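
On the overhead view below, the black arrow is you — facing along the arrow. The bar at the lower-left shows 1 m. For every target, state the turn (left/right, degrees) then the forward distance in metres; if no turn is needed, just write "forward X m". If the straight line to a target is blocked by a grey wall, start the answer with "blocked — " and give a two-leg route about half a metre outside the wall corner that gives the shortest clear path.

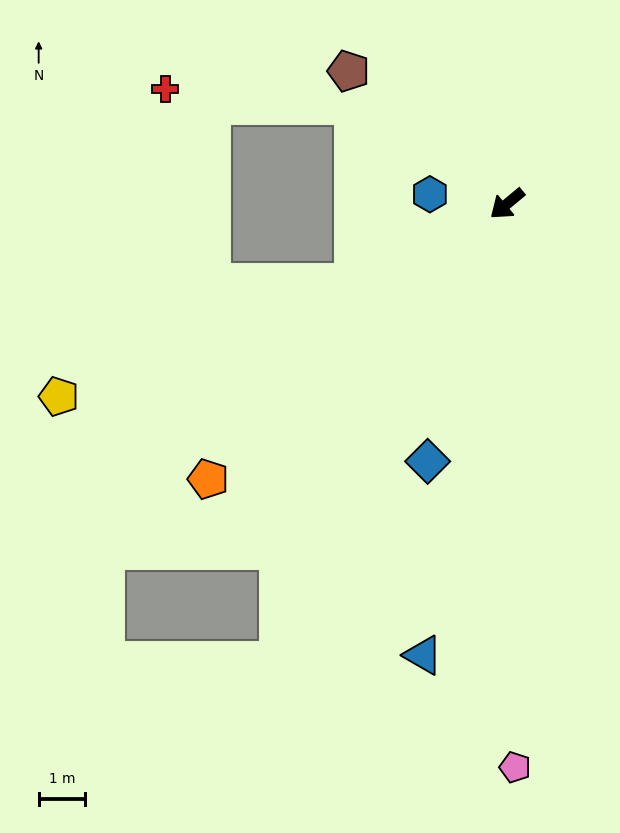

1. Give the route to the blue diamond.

turn left 33°, forward 5.8 m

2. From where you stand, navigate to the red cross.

blocked — turn right 73°, forward 3.9 m, then turn left 28°, forward 4.1 m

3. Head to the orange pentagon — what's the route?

turn left 3°, forward 8.8 m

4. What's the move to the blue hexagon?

turn right 47°, forward 1.7 m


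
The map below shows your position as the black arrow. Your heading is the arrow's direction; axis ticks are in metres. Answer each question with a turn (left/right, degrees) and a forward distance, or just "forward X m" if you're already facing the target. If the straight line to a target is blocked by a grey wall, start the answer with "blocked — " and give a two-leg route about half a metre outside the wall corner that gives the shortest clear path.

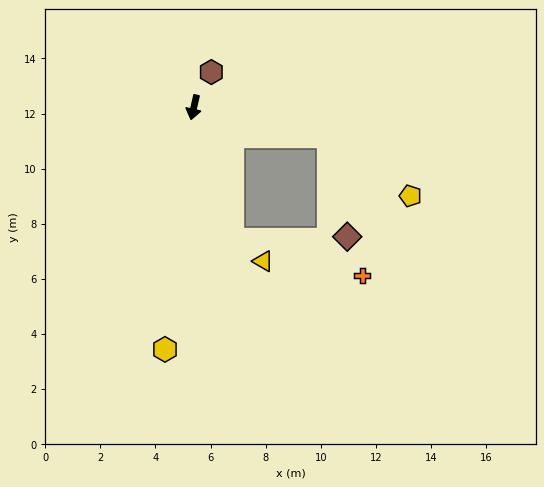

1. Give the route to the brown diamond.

blocked — turn left 91°, forward 5.0 m, then turn right 67°, forward 3.7 m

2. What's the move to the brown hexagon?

turn left 167°, forward 1.4 m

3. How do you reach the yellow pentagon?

blocked — turn left 91°, forward 5.0 m, then turn right 24°, forward 3.7 m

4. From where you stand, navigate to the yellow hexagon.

turn left 6°, forward 8.8 m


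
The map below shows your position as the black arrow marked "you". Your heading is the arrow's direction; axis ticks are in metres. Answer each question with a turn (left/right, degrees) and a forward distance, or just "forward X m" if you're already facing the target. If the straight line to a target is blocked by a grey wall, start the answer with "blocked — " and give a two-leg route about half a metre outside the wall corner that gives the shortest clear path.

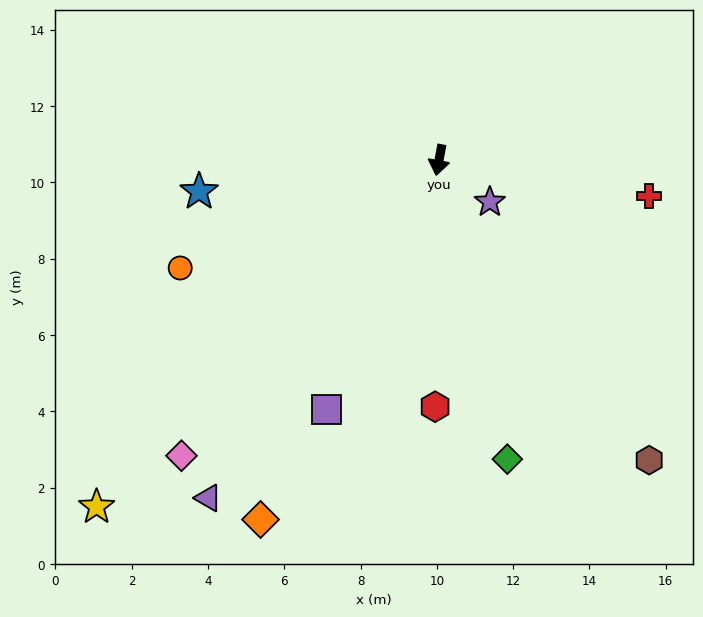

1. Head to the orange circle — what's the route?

turn right 57°, forward 7.3 m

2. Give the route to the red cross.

turn left 91°, forward 5.6 m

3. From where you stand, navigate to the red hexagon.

turn left 10°, forward 6.5 m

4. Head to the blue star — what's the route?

turn right 72°, forward 6.3 m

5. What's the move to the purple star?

turn left 61°, forward 1.7 m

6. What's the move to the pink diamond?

turn right 31°, forward 10.3 m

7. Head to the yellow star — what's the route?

turn right 34°, forward 12.8 m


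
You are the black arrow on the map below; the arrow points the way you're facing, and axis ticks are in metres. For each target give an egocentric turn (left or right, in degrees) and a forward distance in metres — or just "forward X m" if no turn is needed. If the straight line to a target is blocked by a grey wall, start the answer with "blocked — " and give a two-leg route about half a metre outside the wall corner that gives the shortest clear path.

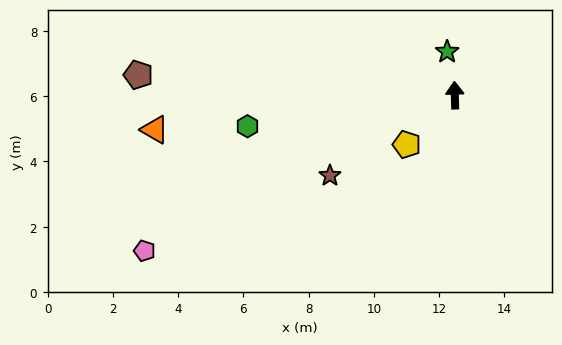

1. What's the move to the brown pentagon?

turn left 85°, forward 9.7 m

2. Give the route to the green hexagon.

turn left 97°, forward 6.4 m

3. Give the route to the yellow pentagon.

turn left 134°, forward 2.1 m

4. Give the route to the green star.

turn left 8°, forward 1.4 m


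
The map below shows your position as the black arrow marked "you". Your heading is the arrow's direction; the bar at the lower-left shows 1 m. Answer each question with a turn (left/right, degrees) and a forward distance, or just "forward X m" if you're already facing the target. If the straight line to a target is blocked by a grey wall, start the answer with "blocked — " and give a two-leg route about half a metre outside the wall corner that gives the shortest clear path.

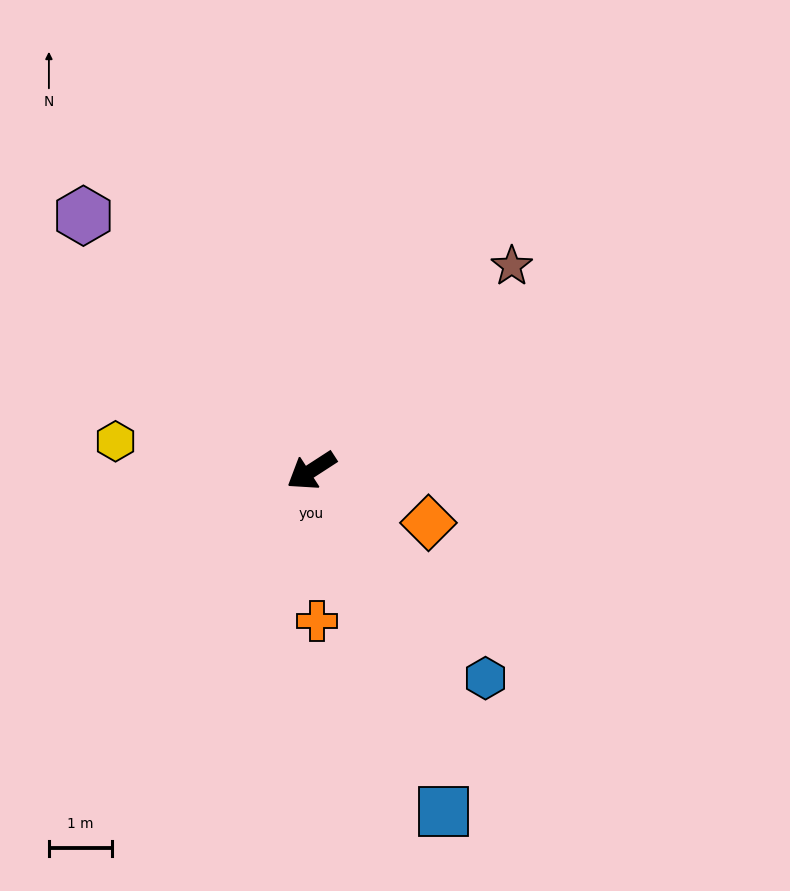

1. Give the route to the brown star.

turn right 167°, forward 4.5 m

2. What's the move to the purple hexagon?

turn right 81°, forward 5.4 m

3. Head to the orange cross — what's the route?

turn left 59°, forward 2.4 m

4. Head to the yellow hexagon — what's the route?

turn right 41°, forward 3.1 m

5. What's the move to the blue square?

turn left 78°, forward 5.8 m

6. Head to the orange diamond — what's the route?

turn left 123°, forward 2.0 m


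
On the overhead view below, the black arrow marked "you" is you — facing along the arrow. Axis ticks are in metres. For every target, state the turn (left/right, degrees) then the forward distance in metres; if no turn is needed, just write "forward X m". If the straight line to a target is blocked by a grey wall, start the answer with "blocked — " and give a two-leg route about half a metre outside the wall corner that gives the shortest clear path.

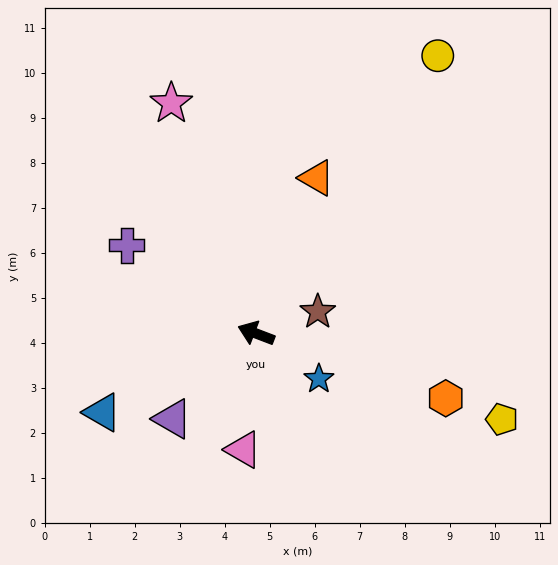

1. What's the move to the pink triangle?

turn left 105°, forward 2.6 m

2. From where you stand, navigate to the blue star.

turn left 165°, forward 1.7 m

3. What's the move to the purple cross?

turn right 13°, forward 3.5 m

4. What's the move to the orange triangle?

turn right 90°, forward 3.7 m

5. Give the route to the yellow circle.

turn right 102°, forward 7.4 m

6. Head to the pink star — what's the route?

turn right 49°, forward 5.5 m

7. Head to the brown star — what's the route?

turn right 140°, forward 1.5 m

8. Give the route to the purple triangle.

turn left 67°, forward 2.7 m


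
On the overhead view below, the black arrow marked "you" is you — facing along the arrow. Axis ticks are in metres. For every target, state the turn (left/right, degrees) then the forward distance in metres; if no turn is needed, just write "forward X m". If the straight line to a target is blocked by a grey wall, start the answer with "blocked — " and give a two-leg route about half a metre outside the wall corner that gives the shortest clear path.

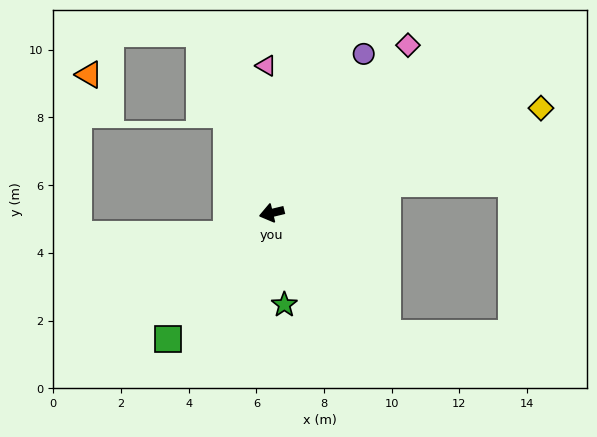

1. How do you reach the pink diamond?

turn right 143°, forward 6.4 m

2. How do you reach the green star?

turn left 84°, forward 2.7 m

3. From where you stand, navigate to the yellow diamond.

turn right 172°, forward 8.5 m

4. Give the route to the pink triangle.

turn right 101°, forward 4.4 m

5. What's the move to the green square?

turn left 37°, forward 4.8 m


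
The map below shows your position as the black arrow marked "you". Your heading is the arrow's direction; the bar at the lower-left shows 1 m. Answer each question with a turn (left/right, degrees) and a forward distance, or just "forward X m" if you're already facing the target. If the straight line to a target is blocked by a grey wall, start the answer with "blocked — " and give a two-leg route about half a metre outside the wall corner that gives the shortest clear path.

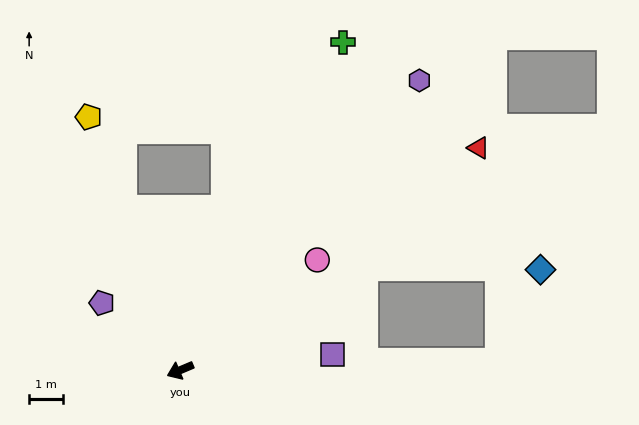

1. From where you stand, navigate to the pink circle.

turn right 164°, forward 5.3 m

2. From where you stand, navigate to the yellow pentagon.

turn right 93°, forward 8.0 m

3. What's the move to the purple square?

turn left 163°, forward 4.6 m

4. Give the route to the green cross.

turn right 139°, forward 10.9 m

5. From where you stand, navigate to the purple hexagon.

turn right 152°, forward 11.2 m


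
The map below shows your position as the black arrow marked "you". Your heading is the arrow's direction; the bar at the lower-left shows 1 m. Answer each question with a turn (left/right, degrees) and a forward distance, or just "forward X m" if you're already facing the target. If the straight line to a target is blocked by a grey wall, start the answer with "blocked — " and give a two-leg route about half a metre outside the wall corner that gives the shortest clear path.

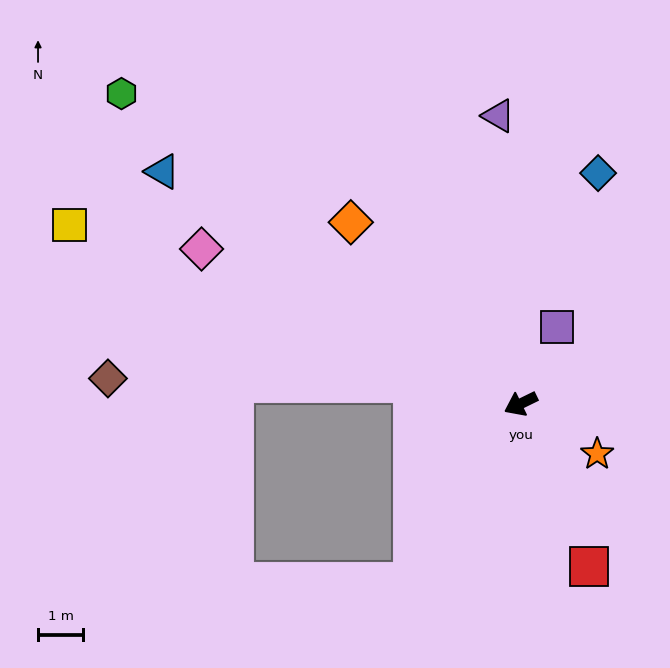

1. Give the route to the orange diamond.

turn right 73°, forward 5.5 m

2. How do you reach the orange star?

turn left 121°, forward 2.0 m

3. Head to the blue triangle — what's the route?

turn right 59°, forward 9.4 m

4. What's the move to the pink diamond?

turn right 52°, forward 7.8 m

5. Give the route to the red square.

turn left 87°, forward 3.9 m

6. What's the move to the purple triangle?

turn right 112°, forward 6.4 m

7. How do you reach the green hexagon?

turn right 64°, forward 11.1 m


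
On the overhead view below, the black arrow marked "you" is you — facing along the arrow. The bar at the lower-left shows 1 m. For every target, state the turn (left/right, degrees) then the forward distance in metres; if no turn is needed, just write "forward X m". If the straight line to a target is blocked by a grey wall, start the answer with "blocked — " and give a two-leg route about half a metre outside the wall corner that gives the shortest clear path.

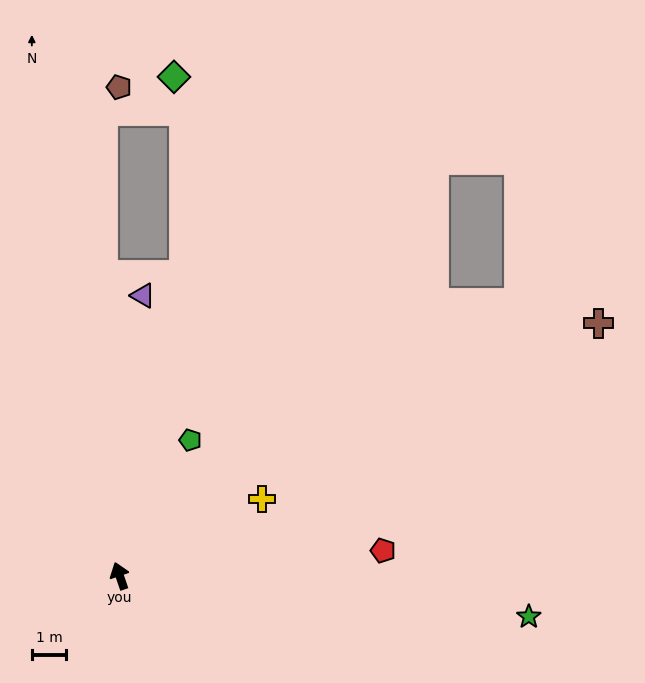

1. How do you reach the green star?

turn right 115°, forward 11.9 m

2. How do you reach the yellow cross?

turn right 80°, forward 4.7 m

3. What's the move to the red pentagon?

turn right 103°, forward 7.7 m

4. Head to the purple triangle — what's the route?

turn right 24°, forward 8.1 m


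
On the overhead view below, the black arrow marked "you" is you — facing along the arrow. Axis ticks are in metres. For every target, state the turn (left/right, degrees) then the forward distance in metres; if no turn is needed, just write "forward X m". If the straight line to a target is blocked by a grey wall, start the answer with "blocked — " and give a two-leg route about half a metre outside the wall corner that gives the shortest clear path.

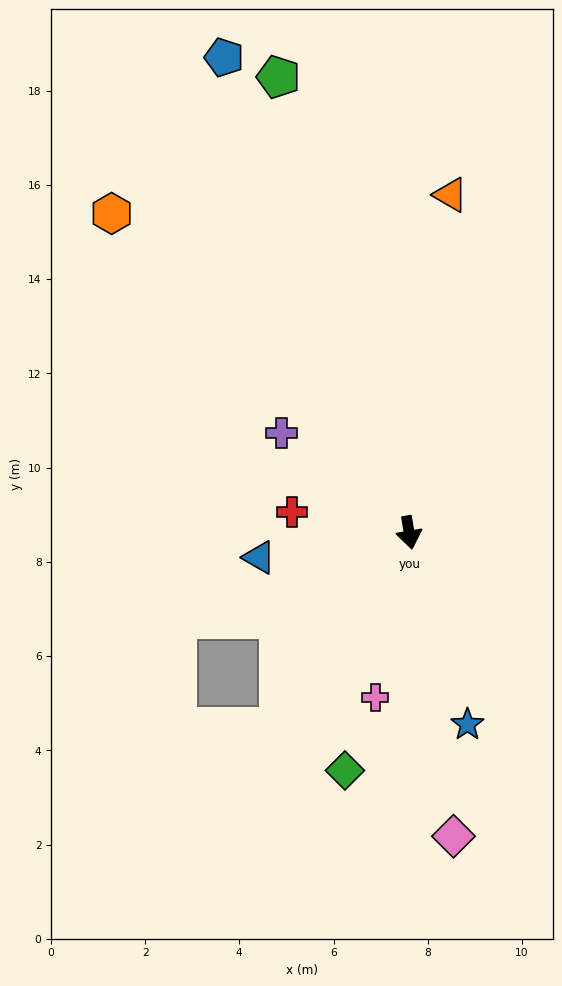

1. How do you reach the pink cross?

turn right 21°, forward 3.6 m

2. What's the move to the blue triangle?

turn right 90°, forward 3.2 m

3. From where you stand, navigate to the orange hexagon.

turn right 147°, forward 9.3 m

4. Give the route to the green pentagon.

turn right 174°, forward 10.1 m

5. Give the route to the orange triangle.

turn left 163°, forward 7.2 m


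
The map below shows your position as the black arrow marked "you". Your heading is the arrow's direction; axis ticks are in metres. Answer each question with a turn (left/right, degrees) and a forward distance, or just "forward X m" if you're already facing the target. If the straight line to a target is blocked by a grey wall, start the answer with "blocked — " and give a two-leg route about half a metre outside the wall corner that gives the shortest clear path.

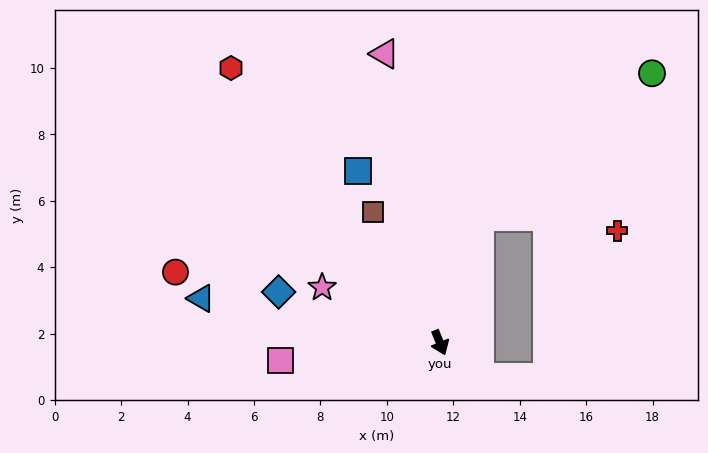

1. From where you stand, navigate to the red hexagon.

turn right 165°, forward 10.4 m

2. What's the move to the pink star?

turn right 137°, forward 3.9 m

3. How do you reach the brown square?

turn right 175°, forward 4.4 m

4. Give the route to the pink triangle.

turn left 169°, forward 8.9 m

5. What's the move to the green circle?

blocked — turn left 140°, forward 4.0 m, then turn right 32°, forward 6.8 m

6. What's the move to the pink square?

turn right 106°, forward 4.8 m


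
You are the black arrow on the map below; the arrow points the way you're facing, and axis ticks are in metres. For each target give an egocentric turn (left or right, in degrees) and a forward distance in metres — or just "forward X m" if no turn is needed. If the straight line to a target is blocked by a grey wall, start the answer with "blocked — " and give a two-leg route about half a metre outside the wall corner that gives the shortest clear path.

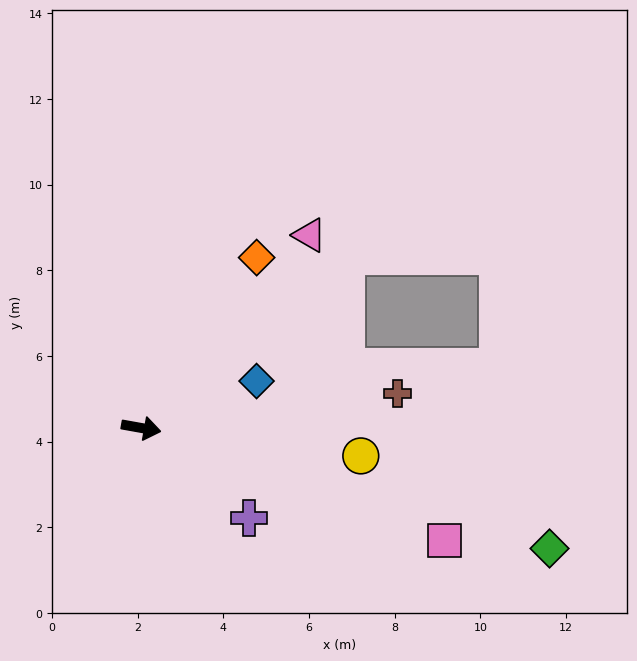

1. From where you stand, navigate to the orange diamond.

turn left 66°, forward 4.8 m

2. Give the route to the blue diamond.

turn left 32°, forward 2.9 m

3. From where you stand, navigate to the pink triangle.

turn left 59°, forward 6.0 m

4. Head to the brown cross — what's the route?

turn left 18°, forward 6.0 m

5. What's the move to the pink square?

turn right 10°, forward 7.5 m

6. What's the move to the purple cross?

turn right 30°, forward 3.3 m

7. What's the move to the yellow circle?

turn left 3°, forward 5.2 m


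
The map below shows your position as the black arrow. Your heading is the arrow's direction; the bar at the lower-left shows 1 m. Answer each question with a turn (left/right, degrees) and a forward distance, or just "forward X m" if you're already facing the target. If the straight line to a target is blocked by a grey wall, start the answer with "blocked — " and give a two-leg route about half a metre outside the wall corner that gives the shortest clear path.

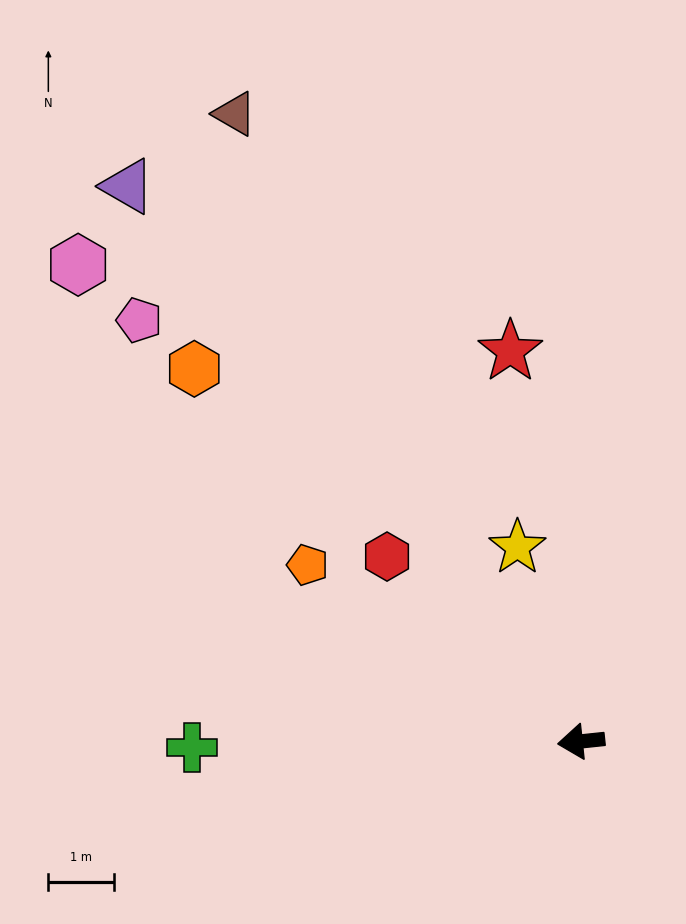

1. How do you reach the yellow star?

turn right 78°, forward 3.1 m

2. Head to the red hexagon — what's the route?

turn right 50°, forward 4.1 m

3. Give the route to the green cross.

turn right 5°, forward 6.0 m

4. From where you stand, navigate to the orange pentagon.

turn right 39°, forward 5.0 m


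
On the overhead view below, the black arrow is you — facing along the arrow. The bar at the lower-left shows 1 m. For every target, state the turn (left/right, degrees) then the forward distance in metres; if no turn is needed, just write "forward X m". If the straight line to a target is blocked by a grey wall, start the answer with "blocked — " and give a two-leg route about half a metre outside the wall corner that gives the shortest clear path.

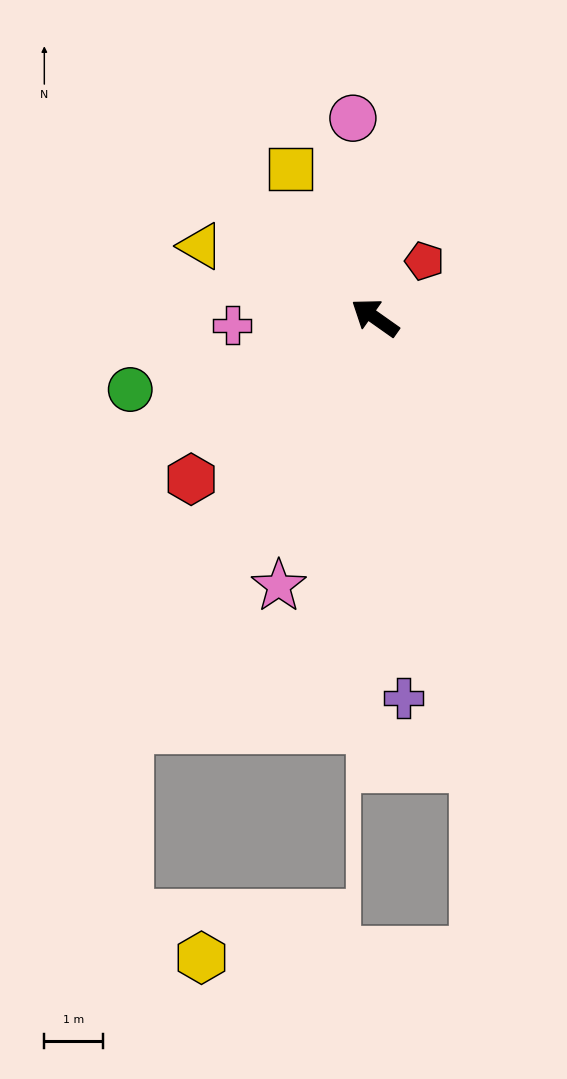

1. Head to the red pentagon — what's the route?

turn right 96°, forward 1.3 m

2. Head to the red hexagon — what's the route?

turn left 77°, forward 4.1 m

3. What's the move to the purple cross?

turn left 129°, forward 6.4 m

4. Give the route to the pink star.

turn left 105°, forward 4.8 m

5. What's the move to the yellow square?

turn right 25°, forward 2.9 m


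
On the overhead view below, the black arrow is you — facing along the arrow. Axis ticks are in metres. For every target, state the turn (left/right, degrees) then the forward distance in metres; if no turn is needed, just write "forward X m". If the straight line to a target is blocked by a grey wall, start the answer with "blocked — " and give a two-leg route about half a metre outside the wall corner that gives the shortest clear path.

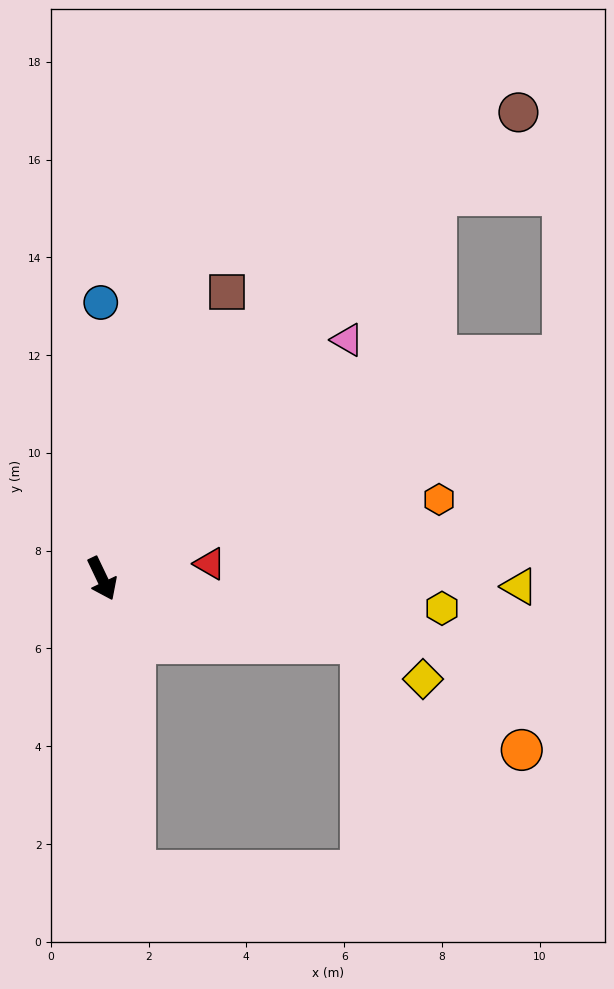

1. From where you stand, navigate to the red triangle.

turn left 72°, forward 2.2 m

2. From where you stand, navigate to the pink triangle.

turn left 109°, forward 7.0 m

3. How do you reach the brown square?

turn left 131°, forward 6.4 m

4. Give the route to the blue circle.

turn left 155°, forward 5.6 m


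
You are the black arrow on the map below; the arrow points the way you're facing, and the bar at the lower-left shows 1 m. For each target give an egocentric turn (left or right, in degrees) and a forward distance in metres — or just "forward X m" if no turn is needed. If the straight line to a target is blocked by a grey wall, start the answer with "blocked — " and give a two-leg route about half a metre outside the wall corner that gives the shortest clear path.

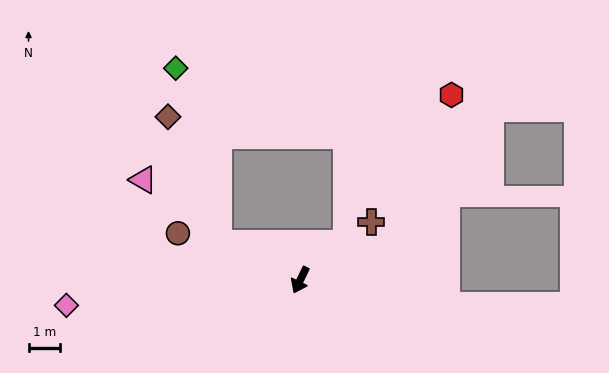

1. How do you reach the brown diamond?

blocked — turn right 89°, forward 2.8 m, then turn right 43°, forward 4.3 m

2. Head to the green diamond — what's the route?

blocked — turn right 89°, forward 2.8 m, then turn right 51°, forward 5.7 m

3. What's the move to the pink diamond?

turn right 58°, forward 7.5 m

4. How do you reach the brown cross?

turn left 155°, forward 2.9 m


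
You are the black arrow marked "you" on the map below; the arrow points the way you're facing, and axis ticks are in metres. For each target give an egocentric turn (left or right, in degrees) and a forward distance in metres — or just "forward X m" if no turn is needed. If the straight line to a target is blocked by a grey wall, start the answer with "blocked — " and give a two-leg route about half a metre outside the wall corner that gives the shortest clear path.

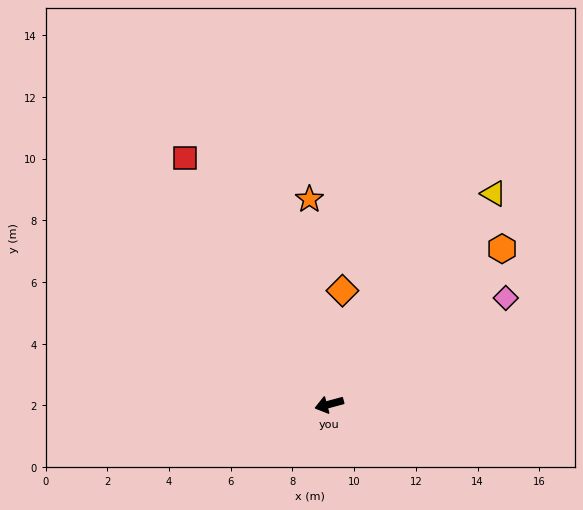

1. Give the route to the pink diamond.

turn right 164°, forward 6.7 m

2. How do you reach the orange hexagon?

turn right 153°, forward 7.5 m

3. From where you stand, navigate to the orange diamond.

turn right 112°, forward 3.7 m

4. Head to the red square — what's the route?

turn right 75°, forward 9.3 m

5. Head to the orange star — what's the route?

turn right 100°, forward 6.7 m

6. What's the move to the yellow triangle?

turn right 143°, forward 8.7 m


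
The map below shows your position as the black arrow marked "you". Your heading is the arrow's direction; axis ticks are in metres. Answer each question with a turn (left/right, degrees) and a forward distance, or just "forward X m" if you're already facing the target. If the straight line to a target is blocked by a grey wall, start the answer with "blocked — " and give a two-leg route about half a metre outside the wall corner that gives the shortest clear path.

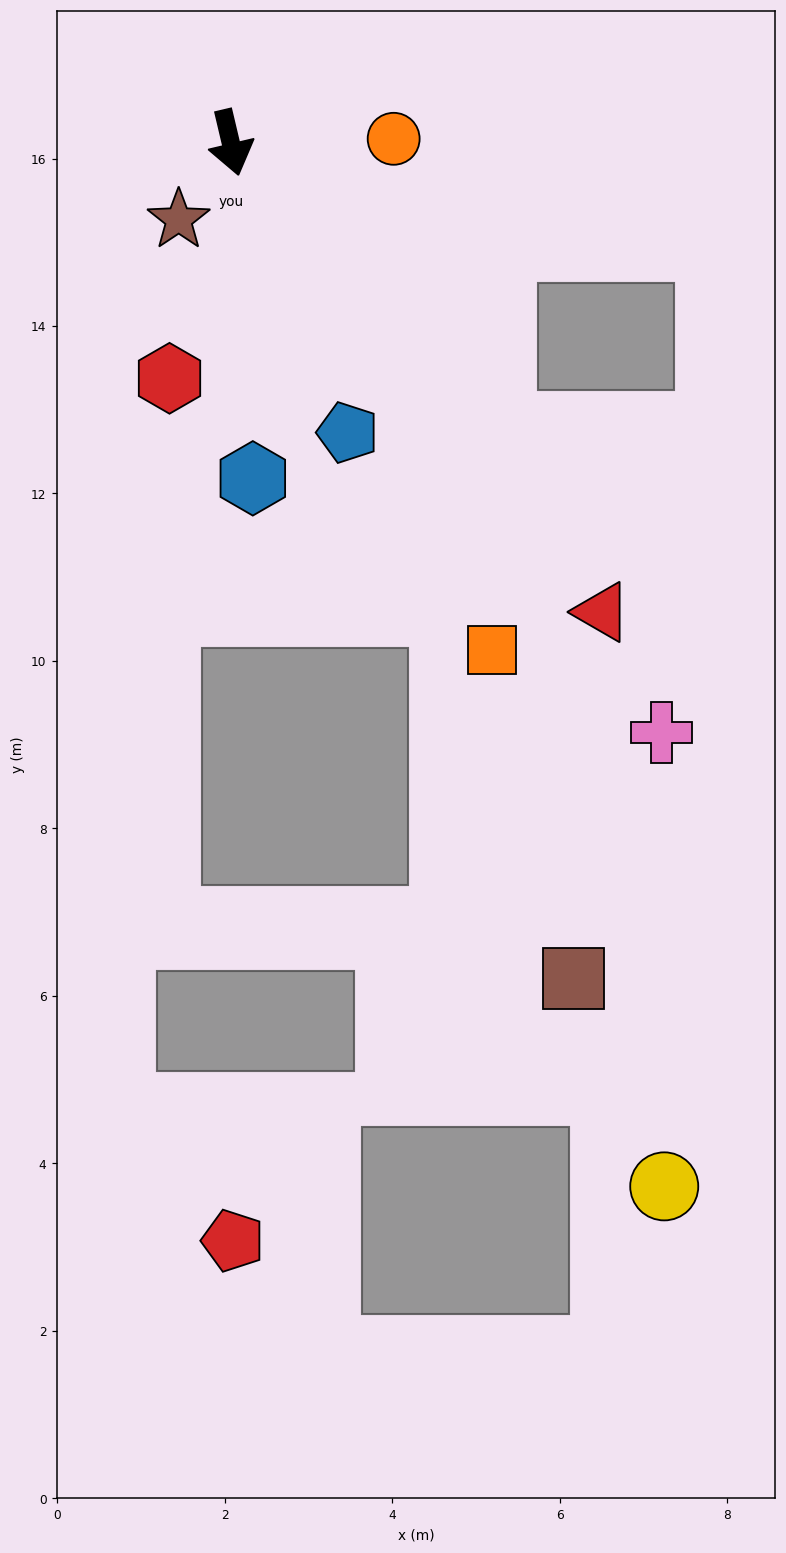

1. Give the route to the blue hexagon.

turn right 10°, forward 4.0 m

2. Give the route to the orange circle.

turn left 78°, forward 1.9 m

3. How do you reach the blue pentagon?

turn left 9°, forward 3.7 m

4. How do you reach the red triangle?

turn left 25°, forward 7.1 m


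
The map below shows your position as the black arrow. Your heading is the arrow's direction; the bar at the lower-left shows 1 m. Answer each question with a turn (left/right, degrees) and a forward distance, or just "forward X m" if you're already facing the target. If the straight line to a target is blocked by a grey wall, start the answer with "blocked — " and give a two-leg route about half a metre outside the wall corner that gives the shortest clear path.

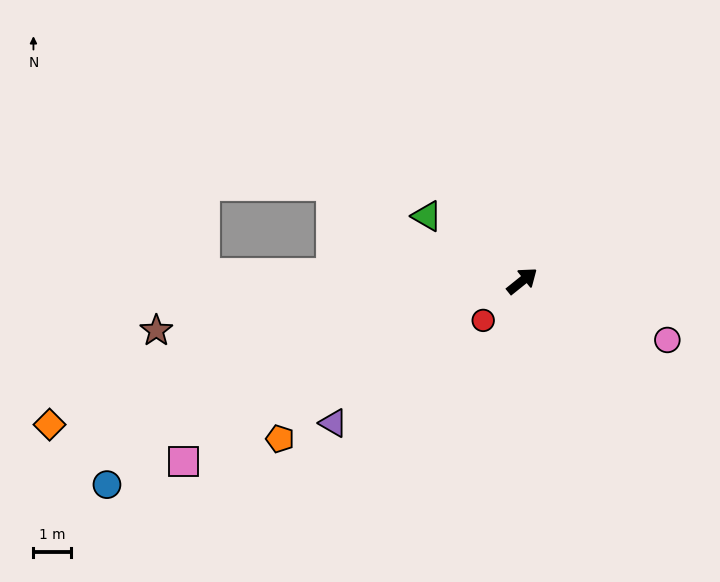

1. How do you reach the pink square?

turn left 169°, forward 10.3 m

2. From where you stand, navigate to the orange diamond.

turn left 158°, forward 13.2 m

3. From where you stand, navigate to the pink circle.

turn right 61°, forward 4.2 m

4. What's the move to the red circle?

turn right 173°, forward 1.5 m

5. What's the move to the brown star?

turn left 149°, forward 9.9 m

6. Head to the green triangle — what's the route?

turn left 107°, forward 3.1 m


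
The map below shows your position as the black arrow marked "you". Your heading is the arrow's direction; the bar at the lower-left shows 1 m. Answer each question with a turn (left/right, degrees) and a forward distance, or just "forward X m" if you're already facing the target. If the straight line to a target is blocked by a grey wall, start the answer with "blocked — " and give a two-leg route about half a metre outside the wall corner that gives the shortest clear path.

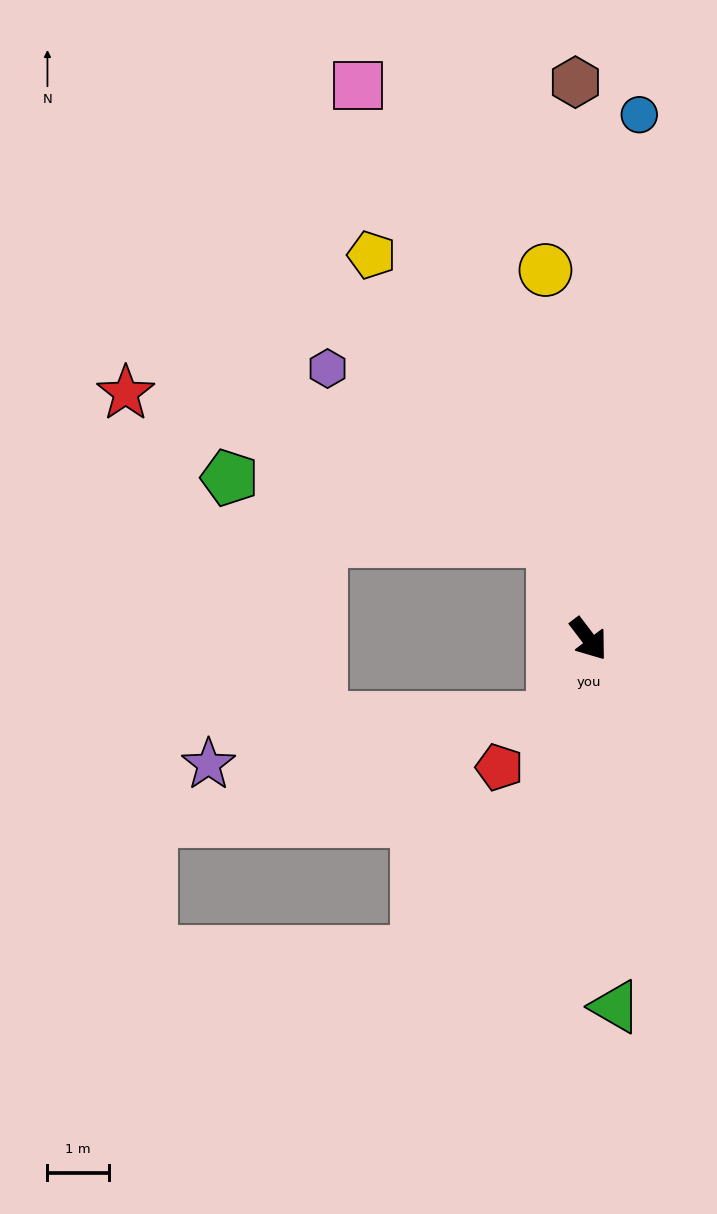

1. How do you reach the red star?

blocked — turn left 163°, forward 1.7 m, then turn left 51°, forward 7.4 m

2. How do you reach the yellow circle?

turn left 149°, forward 6.1 m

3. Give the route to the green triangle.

turn right 33°, forward 6.0 m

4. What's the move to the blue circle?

turn left 137°, forward 8.6 m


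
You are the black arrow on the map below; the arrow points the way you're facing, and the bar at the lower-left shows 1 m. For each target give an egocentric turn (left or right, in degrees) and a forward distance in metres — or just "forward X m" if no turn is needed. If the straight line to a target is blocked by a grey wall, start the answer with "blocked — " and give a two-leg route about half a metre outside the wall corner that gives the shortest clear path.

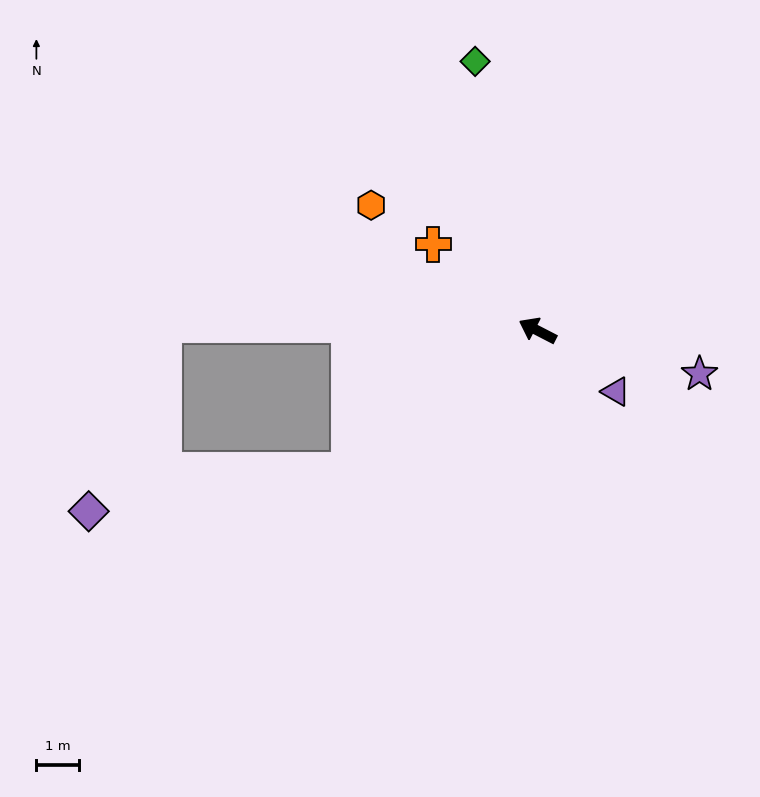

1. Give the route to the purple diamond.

blocked — turn left 64°, forward 5.5 m, then turn right 28°, forward 6.1 m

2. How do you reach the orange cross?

turn right 12°, forward 3.2 m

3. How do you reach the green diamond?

turn right 50°, forward 6.4 m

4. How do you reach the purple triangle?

turn left 169°, forward 2.3 m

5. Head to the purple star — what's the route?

turn right 168°, forward 3.9 m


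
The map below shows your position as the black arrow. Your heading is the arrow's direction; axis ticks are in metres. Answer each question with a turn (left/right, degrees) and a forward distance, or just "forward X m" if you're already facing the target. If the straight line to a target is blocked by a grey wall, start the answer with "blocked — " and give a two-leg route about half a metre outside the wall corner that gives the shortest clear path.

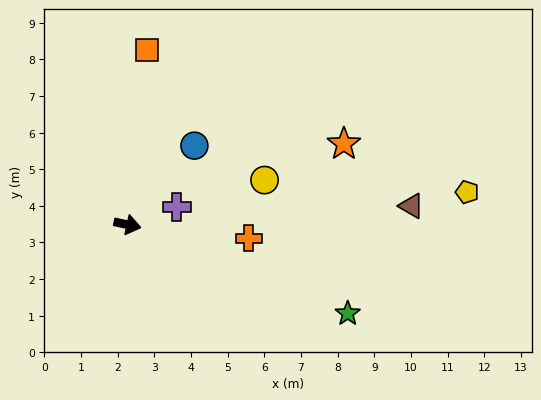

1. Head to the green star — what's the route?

turn right 10°, forward 6.5 m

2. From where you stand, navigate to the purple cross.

turn left 32°, forward 1.4 m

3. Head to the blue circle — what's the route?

turn left 62°, forward 2.8 m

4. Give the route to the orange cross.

turn left 6°, forward 3.3 m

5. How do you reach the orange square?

turn left 96°, forward 4.8 m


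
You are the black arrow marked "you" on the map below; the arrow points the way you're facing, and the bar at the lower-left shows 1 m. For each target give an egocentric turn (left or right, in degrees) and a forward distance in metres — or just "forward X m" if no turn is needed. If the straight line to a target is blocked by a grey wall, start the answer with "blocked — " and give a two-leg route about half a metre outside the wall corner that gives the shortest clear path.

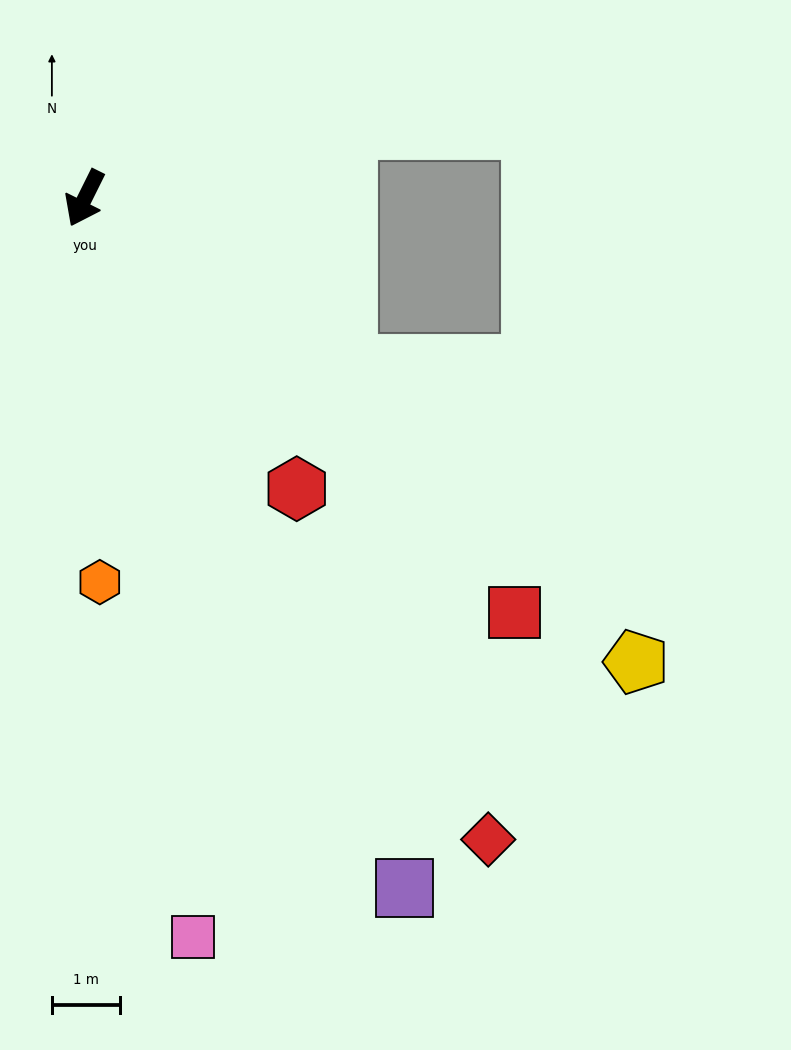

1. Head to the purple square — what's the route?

turn left 51°, forward 11.1 m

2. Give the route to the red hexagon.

turn left 63°, forward 5.3 m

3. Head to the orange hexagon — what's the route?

turn left 29°, forward 5.6 m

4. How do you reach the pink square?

turn left 35°, forward 10.9 m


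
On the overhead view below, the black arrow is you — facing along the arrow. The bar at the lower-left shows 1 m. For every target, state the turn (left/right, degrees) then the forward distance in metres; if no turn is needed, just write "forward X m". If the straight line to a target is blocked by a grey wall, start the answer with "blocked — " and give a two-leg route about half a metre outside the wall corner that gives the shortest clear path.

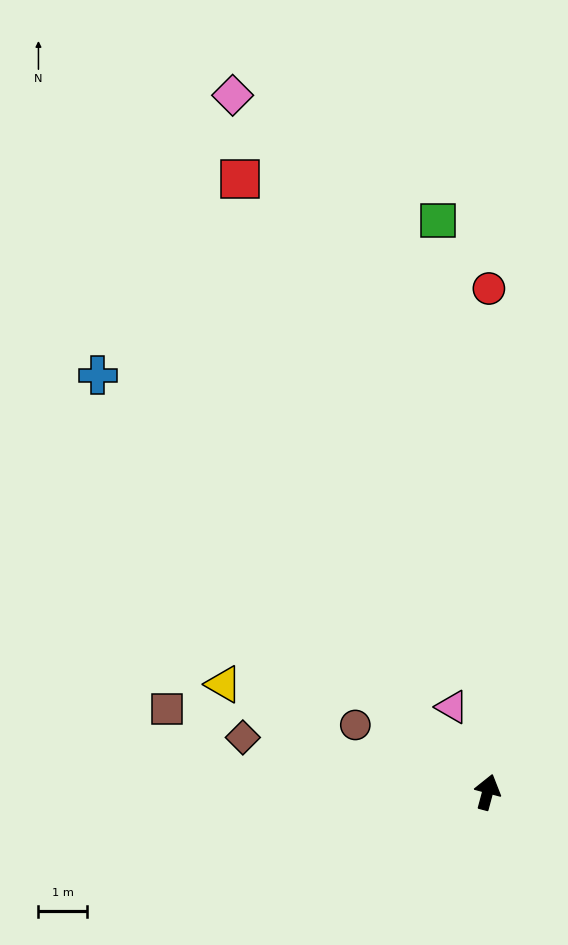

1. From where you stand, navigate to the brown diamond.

turn left 92°, forward 5.1 m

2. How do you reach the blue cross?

turn left 58°, forward 11.7 m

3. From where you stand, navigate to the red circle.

turn left 15°, forward 10.3 m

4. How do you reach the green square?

turn left 20°, forward 11.7 m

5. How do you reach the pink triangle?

turn left 38°, forward 1.9 m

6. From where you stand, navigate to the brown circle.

turn left 78°, forward 3.0 m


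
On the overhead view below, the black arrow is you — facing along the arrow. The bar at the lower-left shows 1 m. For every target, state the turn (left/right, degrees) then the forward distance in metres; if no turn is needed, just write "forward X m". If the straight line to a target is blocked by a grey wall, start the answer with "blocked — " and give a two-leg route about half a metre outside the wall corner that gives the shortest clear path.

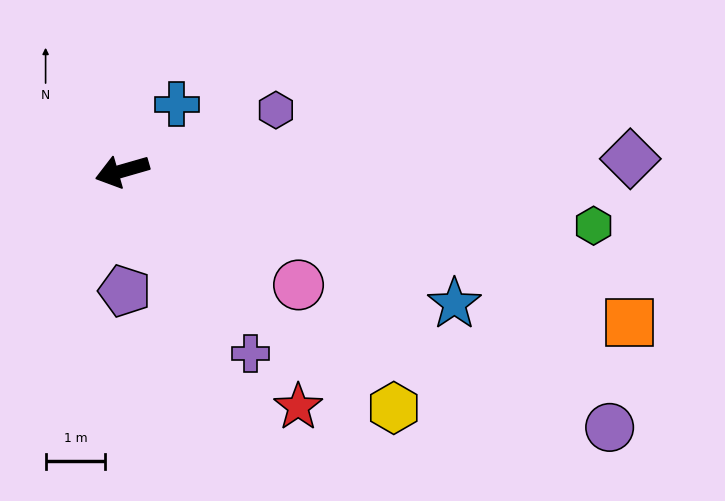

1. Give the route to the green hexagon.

turn left 157°, forward 8.0 m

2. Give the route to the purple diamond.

turn left 165°, forward 8.5 m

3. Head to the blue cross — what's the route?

turn right 145°, forward 1.4 m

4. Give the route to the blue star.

turn left 142°, forward 6.0 m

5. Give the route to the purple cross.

turn left 109°, forward 3.7 m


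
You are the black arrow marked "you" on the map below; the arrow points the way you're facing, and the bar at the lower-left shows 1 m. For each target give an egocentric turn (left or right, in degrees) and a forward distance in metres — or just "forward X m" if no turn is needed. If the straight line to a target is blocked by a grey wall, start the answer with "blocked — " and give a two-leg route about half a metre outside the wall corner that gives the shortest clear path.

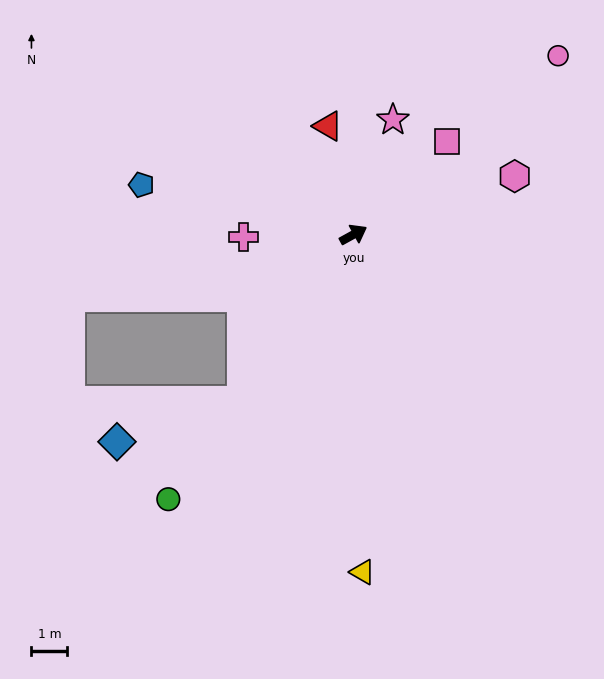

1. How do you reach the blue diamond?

blocked — turn right 153°, forward 5.5 m, then turn right 38°, forward 3.7 m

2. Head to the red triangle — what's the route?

turn left 74°, forward 3.1 m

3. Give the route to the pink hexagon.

turn right 9°, forward 4.8 m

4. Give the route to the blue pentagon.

turn left 138°, forward 6.0 m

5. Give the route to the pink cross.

turn left 152°, forward 3.0 m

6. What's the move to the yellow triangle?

turn right 117°, forward 9.4 m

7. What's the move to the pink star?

turn left 42°, forward 3.4 m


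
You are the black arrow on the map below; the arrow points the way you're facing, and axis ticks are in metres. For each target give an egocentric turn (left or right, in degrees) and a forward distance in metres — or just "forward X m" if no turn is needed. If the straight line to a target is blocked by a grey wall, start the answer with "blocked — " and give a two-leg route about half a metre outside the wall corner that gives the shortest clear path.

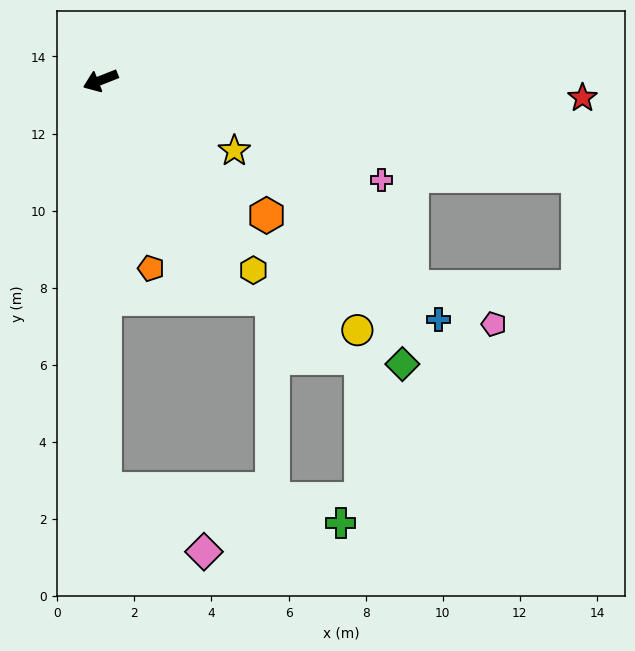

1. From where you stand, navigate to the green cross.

blocked — turn left 69°, forward 10.6 m, then turn left 81°, forward 6.2 m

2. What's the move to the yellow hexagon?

turn left 107°, forward 6.3 m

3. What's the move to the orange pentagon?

turn left 84°, forward 5.0 m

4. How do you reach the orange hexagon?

turn left 119°, forward 5.5 m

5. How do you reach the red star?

turn left 156°, forward 12.5 m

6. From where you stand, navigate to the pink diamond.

blocked — turn left 69°, forward 10.6 m, then turn left 56°, forward 3.0 m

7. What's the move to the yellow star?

turn left 131°, forward 3.9 m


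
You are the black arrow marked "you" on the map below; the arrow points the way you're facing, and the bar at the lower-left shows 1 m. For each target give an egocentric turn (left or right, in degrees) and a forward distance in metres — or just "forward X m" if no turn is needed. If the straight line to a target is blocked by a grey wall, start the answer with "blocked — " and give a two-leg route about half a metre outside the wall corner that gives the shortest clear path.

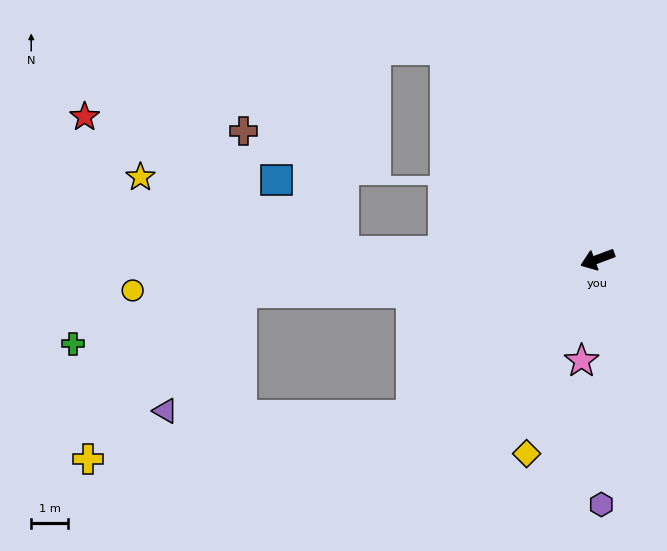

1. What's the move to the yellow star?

blocked — turn right 22°, forward 6.9 m, then turn right 19°, forward 5.9 m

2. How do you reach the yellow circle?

turn right 17°, forward 12.6 m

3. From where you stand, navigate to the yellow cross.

blocked — turn left 20°, forward 6.6 m, then turn right 33°, forward 8.9 m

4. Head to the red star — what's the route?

blocked — turn right 22°, forward 6.9 m, then turn right 26°, forward 7.9 m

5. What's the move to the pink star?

turn left 61°, forward 2.8 m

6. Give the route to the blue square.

blocked — turn right 22°, forward 6.9 m, then turn right 45°, forward 2.7 m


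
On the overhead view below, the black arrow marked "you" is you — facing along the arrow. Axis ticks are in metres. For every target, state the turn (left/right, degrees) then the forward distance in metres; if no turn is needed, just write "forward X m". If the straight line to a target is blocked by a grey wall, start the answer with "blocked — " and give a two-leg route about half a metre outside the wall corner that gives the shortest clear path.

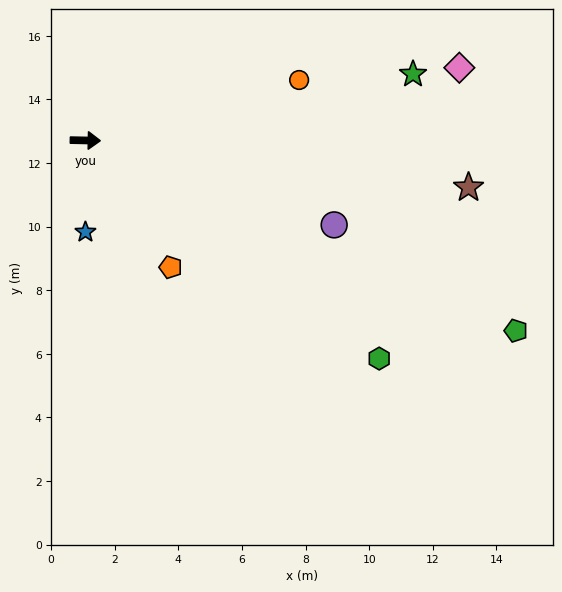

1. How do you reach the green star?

turn left 13°, forward 10.5 m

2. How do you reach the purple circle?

turn right 18°, forward 8.3 m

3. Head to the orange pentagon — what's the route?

turn right 55°, forward 4.8 m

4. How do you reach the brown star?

turn right 6°, forward 12.1 m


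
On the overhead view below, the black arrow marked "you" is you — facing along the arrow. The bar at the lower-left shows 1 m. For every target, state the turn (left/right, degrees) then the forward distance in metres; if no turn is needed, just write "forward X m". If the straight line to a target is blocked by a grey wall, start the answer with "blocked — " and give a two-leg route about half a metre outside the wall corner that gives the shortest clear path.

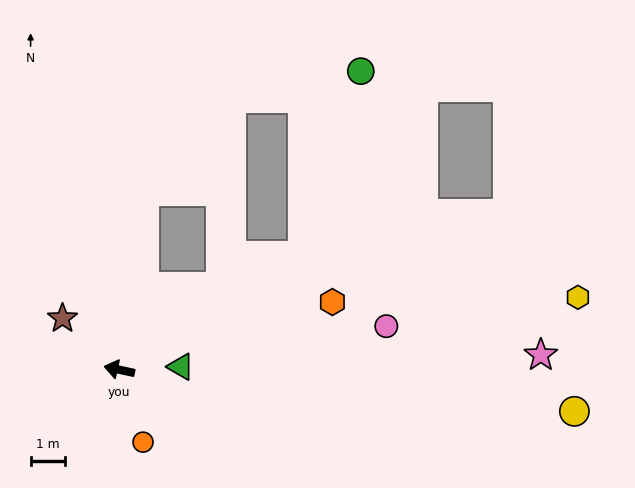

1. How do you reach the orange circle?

turn left 120°, forward 2.2 m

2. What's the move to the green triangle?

turn right 165°, forward 1.8 m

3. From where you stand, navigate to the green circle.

blocked — turn right 136°, forward 6.2 m, then turn left 41°, forward 5.6 m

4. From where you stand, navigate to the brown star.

turn right 30°, forward 2.2 m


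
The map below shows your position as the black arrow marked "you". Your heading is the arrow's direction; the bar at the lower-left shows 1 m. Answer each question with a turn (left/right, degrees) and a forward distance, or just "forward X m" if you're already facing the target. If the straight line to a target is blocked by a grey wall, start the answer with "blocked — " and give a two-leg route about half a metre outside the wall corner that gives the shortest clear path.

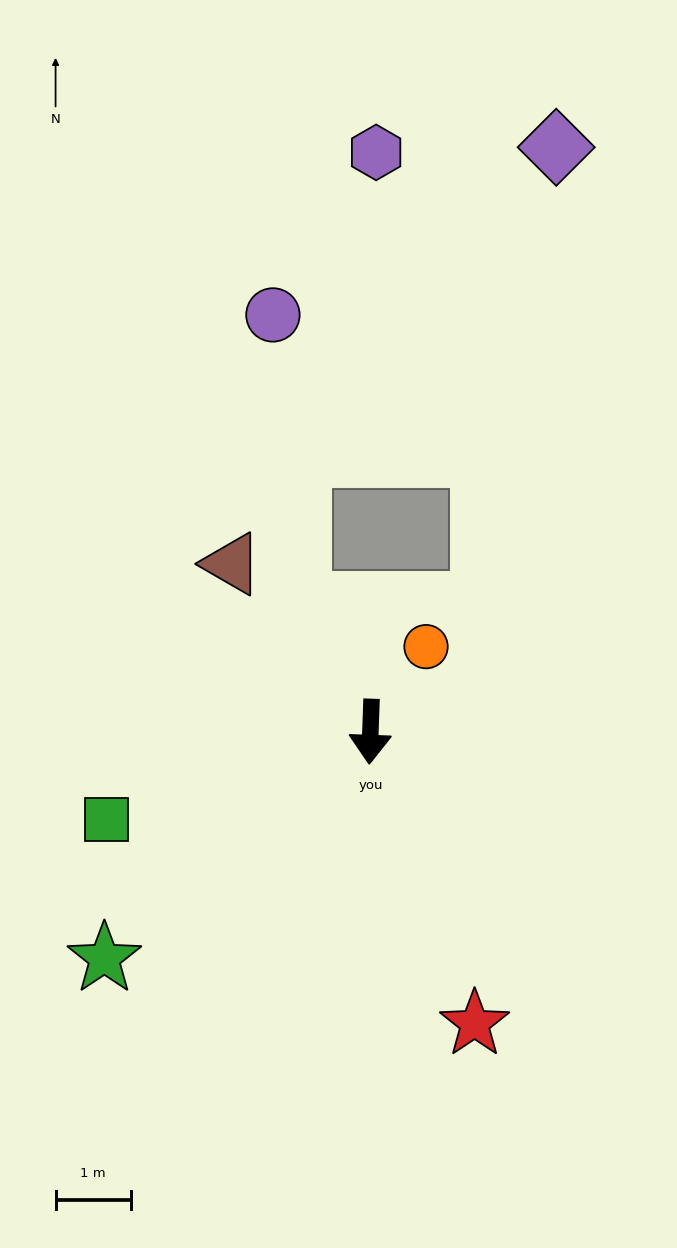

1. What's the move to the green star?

turn right 48°, forward 4.7 m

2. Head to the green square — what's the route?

turn right 70°, forward 3.7 m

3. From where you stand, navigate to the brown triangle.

turn right 138°, forward 2.9 m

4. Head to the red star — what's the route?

turn left 22°, forward 4.1 m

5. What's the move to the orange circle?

turn left 149°, forward 1.4 m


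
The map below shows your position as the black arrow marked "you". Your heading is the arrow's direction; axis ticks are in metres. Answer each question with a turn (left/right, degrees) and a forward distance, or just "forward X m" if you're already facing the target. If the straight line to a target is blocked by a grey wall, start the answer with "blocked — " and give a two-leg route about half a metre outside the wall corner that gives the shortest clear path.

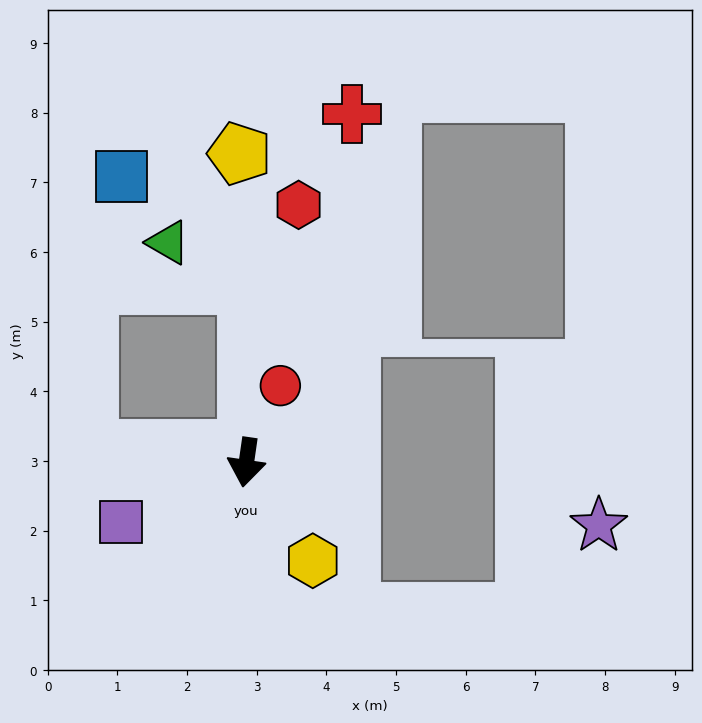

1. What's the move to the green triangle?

blocked — turn right 172°, forward 2.5 m, then turn left 62°, forward 1.3 m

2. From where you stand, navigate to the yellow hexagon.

turn left 42°, forward 1.7 m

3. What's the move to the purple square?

turn right 56°, forward 2.0 m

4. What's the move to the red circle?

turn left 164°, forward 1.2 m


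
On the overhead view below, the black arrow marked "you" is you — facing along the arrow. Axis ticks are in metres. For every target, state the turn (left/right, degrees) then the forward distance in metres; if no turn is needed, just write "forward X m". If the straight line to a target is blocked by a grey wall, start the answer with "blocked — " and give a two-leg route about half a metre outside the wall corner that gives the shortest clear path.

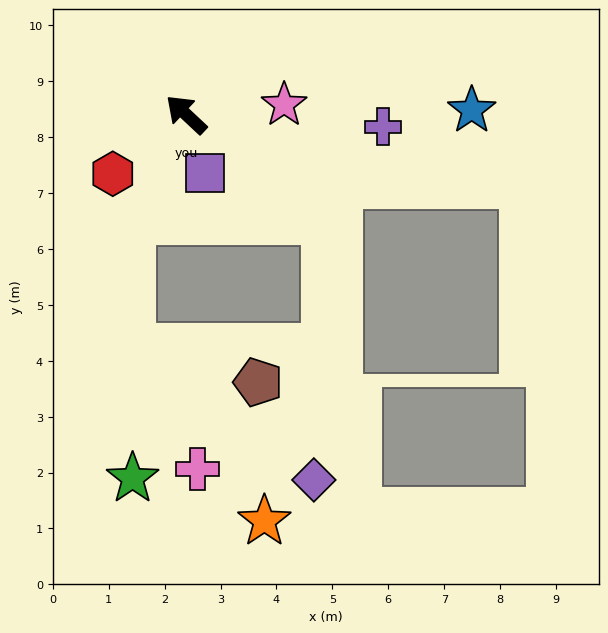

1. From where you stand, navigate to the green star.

blocked — turn left 106°, forward 2.1 m, then turn left 27°, forward 4.6 m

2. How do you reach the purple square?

turn left 151°, forward 1.1 m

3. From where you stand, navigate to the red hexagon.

turn left 82°, forward 1.7 m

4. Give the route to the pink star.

turn right 131°, forward 1.8 m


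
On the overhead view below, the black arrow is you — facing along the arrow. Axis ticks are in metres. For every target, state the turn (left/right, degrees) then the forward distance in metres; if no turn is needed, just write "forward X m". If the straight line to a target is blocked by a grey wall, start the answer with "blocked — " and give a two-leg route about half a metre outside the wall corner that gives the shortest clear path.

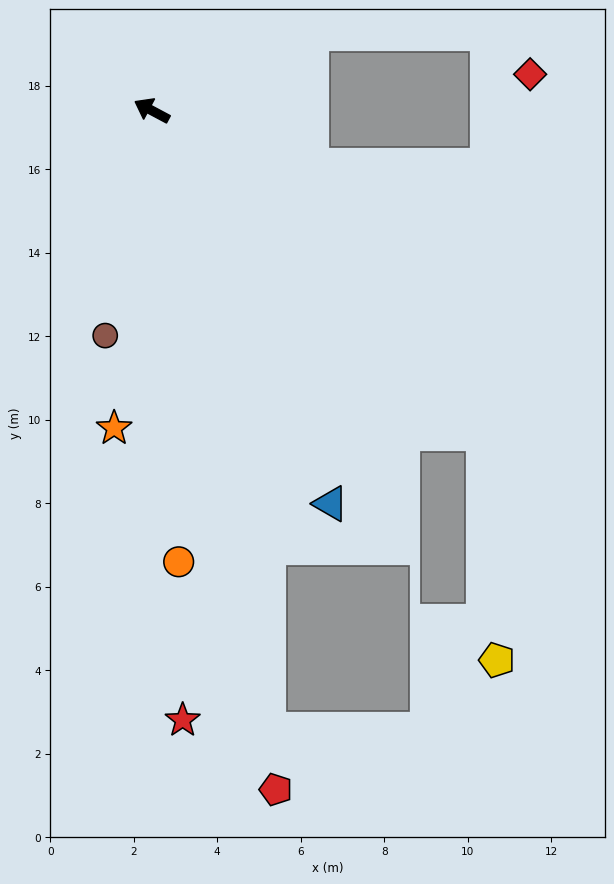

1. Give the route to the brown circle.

turn left 106°, forward 5.5 m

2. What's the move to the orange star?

turn left 111°, forward 7.7 m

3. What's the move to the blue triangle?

turn left 143°, forward 10.3 m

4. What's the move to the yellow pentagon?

blocked — turn left 164°, forward 11.1 m, then turn right 43°, forward 5.4 m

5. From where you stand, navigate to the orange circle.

turn left 121°, forward 10.8 m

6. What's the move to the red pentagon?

turn left 128°, forward 16.5 m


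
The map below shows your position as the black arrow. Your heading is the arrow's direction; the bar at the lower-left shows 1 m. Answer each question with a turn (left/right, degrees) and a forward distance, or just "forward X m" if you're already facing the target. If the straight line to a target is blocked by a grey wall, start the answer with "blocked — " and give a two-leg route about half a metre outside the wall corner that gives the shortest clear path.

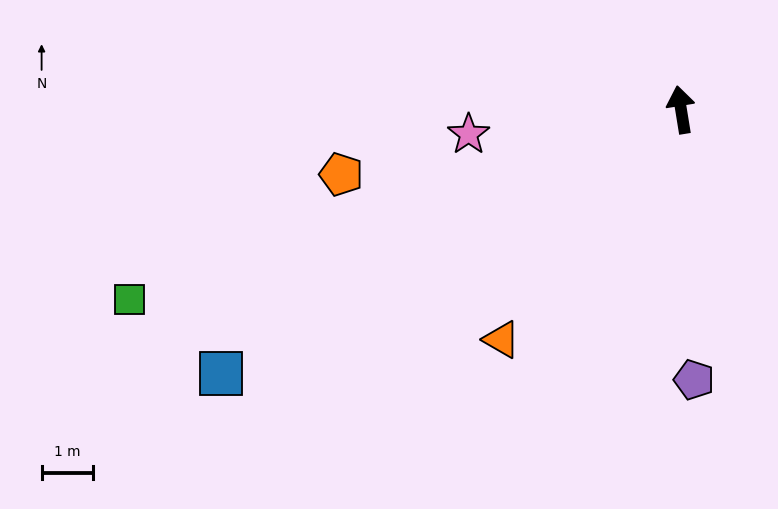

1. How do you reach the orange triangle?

turn left 133°, forward 5.7 m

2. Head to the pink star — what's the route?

turn left 87°, forward 4.2 m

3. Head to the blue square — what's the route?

turn left 111°, forward 10.4 m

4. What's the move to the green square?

turn left 100°, forward 11.4 m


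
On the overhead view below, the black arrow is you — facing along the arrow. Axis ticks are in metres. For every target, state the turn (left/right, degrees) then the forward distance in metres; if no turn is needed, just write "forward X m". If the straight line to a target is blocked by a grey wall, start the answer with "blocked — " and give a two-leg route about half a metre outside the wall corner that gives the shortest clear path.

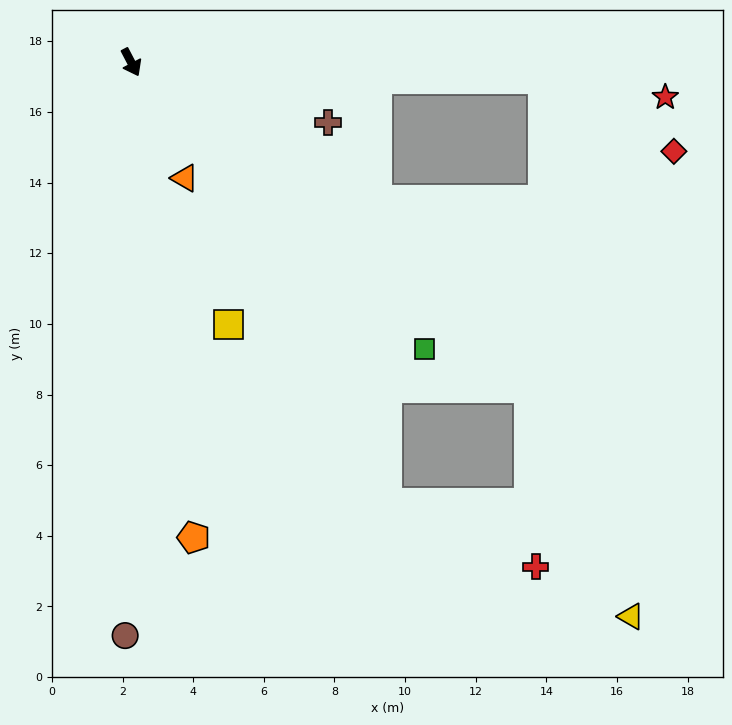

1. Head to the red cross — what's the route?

blocked — turn left 23°, forward 14.6 m, then turn right 48°, forward 5.1 m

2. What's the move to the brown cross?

turn left 45°, forward 5.8 m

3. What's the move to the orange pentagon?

turn right 20°, forward 13.6 m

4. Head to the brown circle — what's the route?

turn right 28°, forward 16.2 m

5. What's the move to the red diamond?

blocked — turn left 60°, forward 11.7 m, then turn right 26°, forward 4.2 m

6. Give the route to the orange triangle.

turn right 3°, forward 3.6 m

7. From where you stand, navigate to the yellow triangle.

blocked — turn left 23°, forward 14.6 m, then turn right 27°, forward 7.1 m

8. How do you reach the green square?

turn left 18°, forward 11.6 m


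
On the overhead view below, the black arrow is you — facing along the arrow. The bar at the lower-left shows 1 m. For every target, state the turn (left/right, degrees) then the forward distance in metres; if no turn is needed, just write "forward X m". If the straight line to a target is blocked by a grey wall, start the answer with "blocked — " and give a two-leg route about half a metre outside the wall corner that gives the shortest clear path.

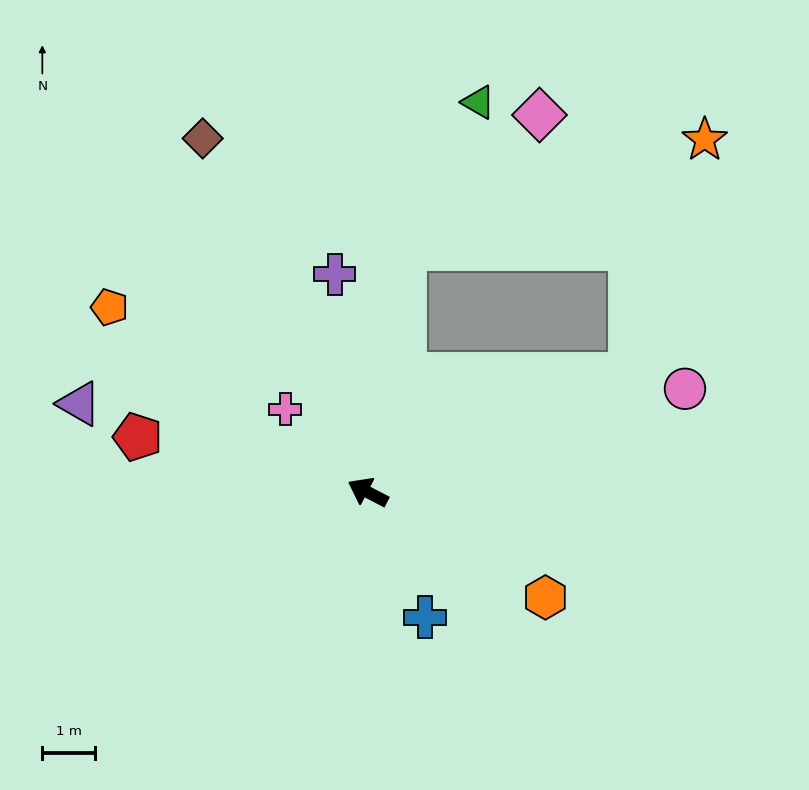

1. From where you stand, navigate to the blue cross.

turn left 142°, forward 2.6 m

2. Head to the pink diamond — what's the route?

blocked — turn right 71°, forward 4.7 m, then turn right 37°, forward 3.6 m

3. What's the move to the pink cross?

turn right 18°, forward 2.2 m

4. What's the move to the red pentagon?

turn left 14°, forward 4.5 m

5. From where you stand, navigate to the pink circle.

turn right 134°, forward 6.3 m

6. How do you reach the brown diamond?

turn right 37°, forward 7.4 m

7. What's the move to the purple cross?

turn right 54°, forward 4.2 m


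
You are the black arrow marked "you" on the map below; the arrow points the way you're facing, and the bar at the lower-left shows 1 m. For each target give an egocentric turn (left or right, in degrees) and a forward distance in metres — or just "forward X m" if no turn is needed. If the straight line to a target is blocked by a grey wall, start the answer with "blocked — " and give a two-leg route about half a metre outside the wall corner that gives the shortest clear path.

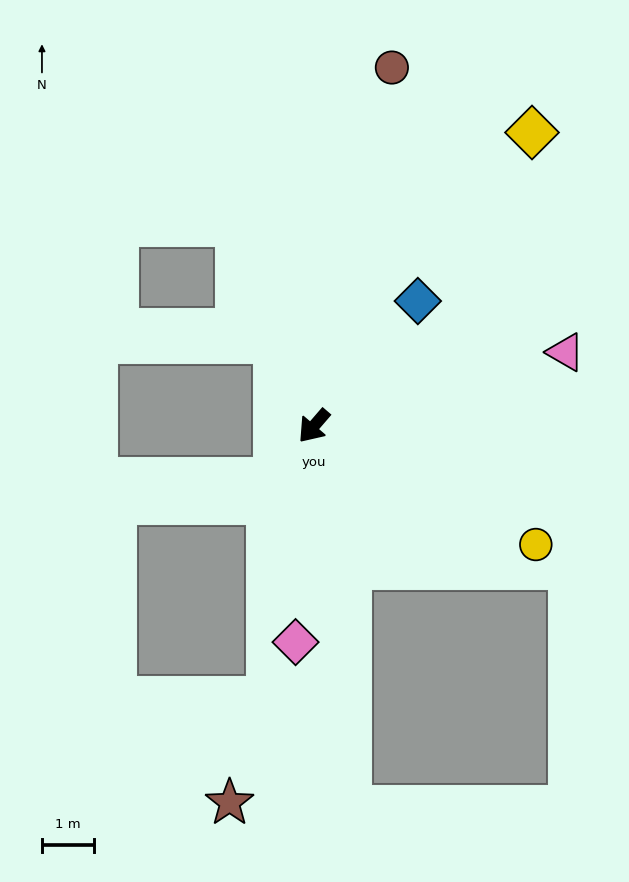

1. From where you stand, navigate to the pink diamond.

turn left 36°, forward 4.1 m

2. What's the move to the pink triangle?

turn left 147°, forward 5.0 m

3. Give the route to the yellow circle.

turn left 103°, forward 4.8 m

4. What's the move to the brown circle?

turn right 151°, forward 7.0 m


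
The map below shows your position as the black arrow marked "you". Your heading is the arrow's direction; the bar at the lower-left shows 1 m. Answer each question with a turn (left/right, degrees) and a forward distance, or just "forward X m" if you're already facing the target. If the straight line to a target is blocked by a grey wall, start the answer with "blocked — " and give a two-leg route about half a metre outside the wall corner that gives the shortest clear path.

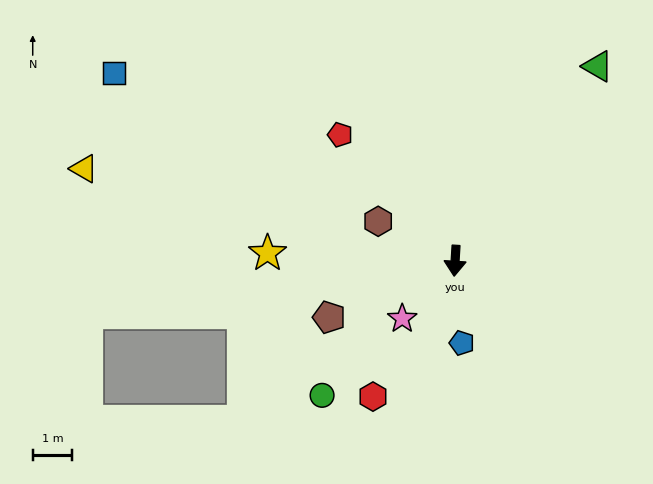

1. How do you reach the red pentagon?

turn right 134°, forward 4.3 m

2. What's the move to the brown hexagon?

turn right 114°, forward 2.2 m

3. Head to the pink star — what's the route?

turn right 39°, forward 2.0 m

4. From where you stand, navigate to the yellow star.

turn right 89°, forward 4.7 m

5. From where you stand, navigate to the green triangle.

turn left 147°, forward 6.1 m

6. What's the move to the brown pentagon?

turn right 62°, forward 3.5 m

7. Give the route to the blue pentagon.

turn left 8°, forward 2.1 m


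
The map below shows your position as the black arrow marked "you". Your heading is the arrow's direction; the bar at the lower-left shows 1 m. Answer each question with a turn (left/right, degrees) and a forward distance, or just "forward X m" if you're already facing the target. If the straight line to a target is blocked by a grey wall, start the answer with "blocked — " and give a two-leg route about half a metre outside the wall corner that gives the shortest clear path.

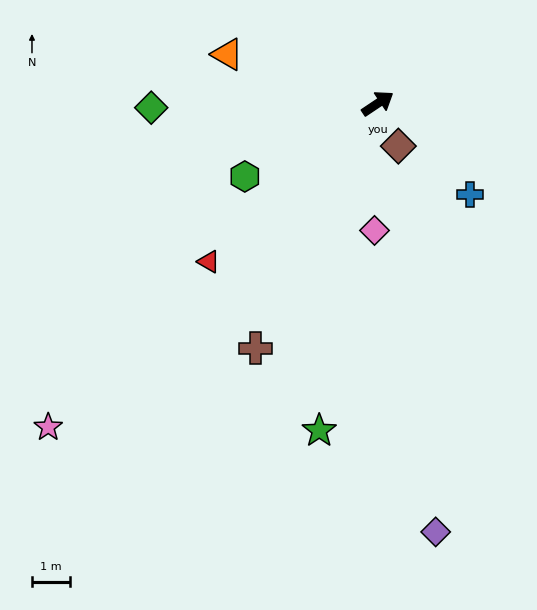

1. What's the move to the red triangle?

turn right 171°, forward 6.1 m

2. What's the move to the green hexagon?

turn left 175°, forward 4.0 m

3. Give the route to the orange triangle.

turn left 128°, forward 4.1 m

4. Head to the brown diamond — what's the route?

turn right 98°, forward 1.2 m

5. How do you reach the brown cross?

turn right 150°, forward 7.2 m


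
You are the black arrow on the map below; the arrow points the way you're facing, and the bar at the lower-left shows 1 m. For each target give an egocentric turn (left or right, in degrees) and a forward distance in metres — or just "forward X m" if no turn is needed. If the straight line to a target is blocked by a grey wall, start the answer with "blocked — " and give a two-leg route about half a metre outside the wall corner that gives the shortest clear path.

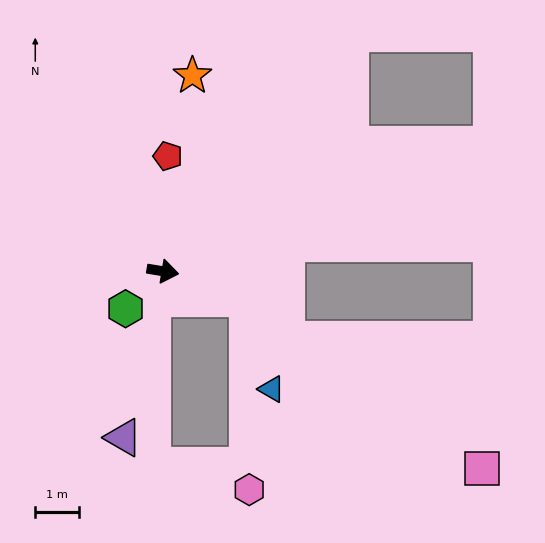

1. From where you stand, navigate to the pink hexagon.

blocked — turn right 8°, forward 2.0 m, then turn right 72°, forward 4.4 m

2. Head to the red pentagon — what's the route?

turn left 97°, forward 2.6 m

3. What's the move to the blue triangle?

blocked — turn right 8°, forward 2.0 m, then turn right 58°, forward 2.2 m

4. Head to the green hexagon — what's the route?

turn right 125°, forward 1.2 m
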